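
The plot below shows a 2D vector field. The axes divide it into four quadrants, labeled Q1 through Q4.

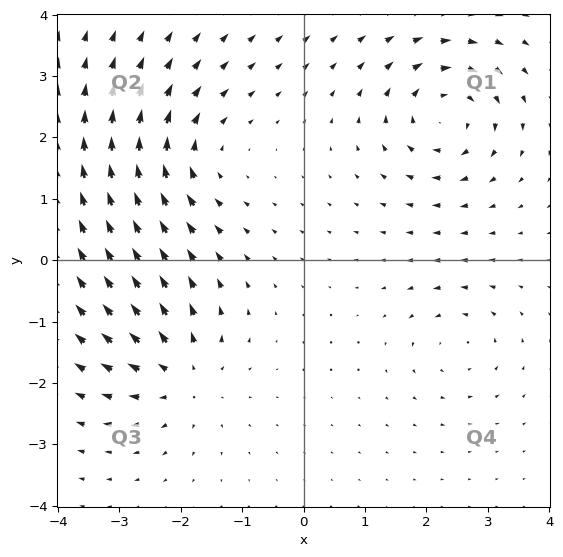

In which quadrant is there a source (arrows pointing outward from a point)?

The source sits at approximately (-2.0, -1.9), which lies in quadrant Q3. The divergence there is about +5, positive as expected for a source.

Q3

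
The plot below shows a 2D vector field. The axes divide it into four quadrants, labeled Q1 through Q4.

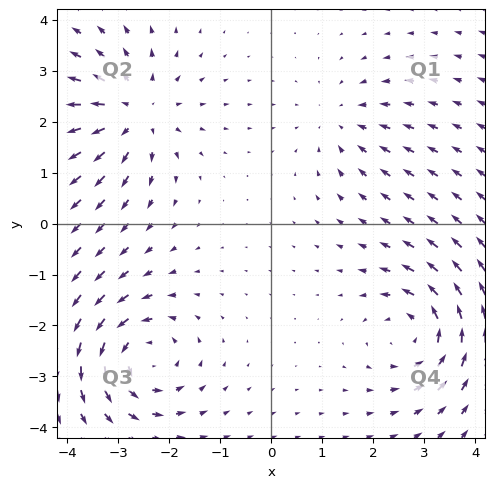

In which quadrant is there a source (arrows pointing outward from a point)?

Q2

The source sits at approximately (-2.7, 2.2), which lies in quadrant Q2. The divergence there is about +4, positive as expected for a source.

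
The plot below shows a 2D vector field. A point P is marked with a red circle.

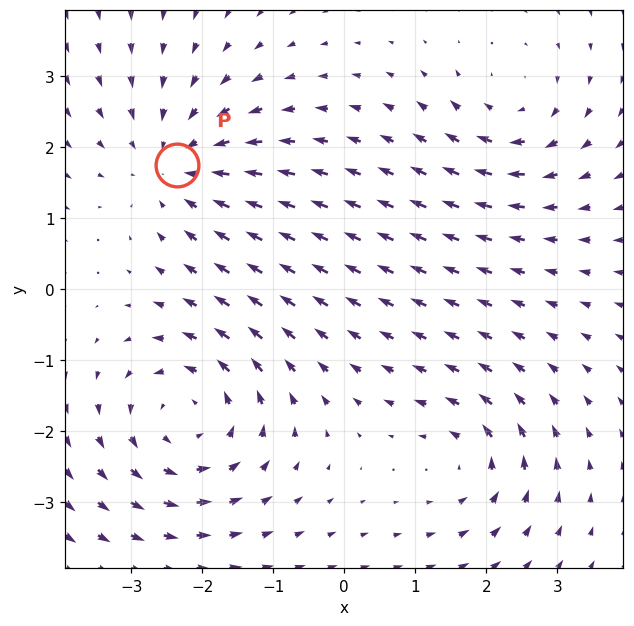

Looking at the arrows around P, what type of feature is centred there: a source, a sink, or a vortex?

sink

At P (-2.4, 1.8) the arrows converge inward. Divergence about -4, curl ≈0 — negative divergence with near-zero curl is a sink.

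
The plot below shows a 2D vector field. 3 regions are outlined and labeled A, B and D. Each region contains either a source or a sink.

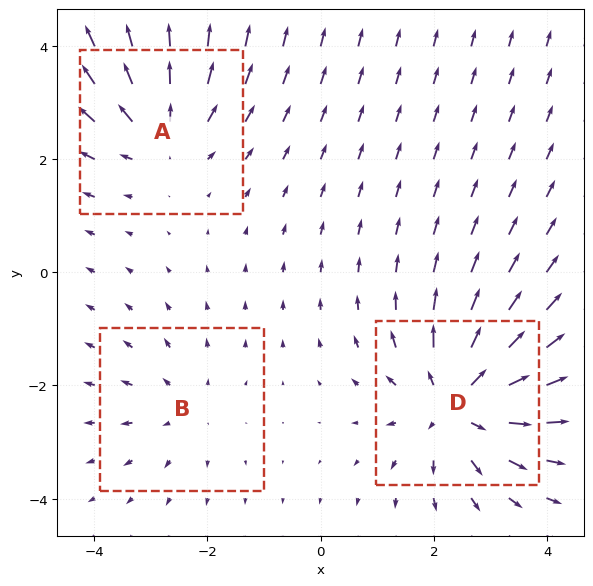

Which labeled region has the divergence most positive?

Divergence at each region's feature centre — A: about +3, B: about +2, D: about +5. Region D is most positive.

D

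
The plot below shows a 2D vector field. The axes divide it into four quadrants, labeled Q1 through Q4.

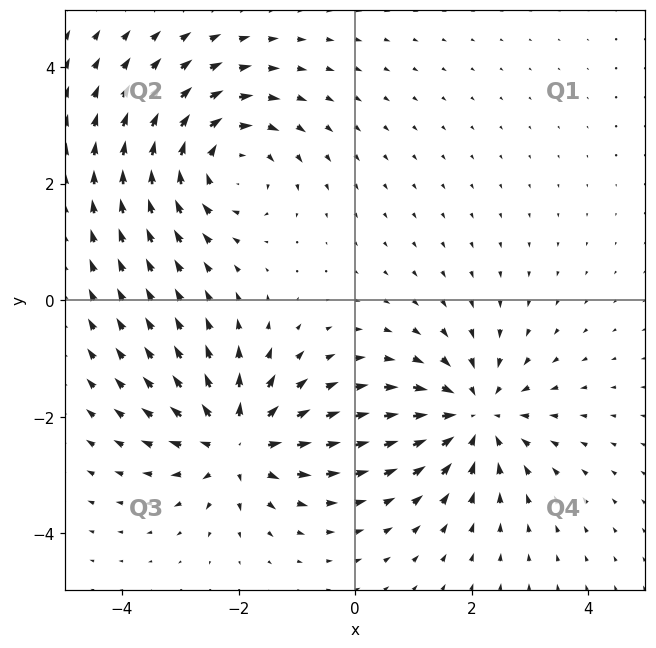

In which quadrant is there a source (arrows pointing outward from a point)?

Q3

The source sits at approximately (-2.0, -2.5), which lies in quadrant Q3. The divergence there is about +6, positive as expected for a source.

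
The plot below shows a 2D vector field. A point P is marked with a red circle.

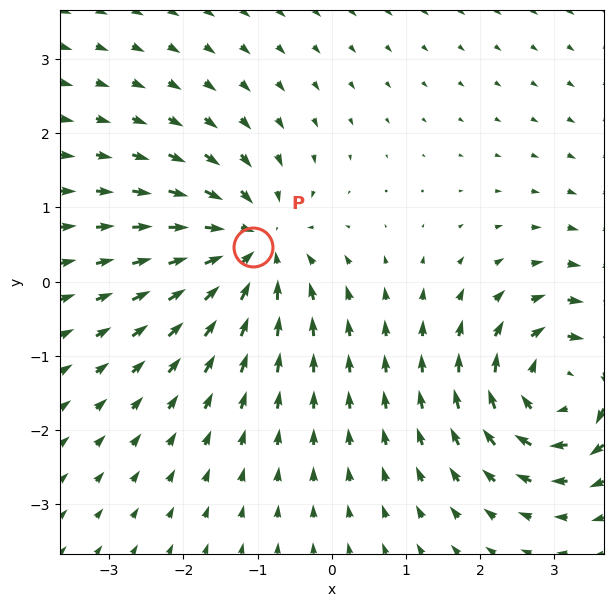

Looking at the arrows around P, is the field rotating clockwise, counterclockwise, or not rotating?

Near P at (-1.1, 0.5) the arrows show no circulation. The curl there is ≈0.

not rotating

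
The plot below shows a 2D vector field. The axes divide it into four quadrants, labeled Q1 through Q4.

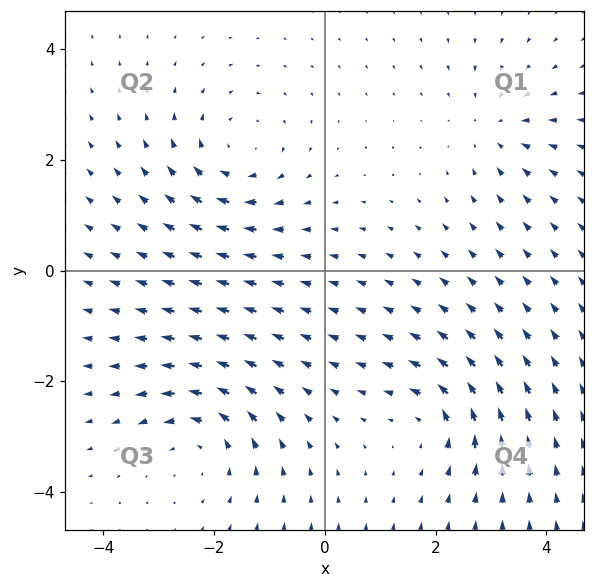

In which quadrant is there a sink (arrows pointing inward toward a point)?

Q1

The sink sits at approximately (3.1, 2.6), which lies in quadrant Q1. The divergence there is about -3, negative as expected for a sink.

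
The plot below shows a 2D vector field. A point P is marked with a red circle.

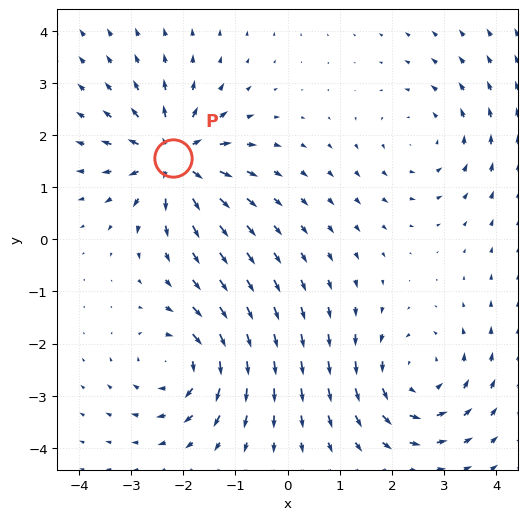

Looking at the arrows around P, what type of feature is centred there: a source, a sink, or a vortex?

source

At P (-2.2, 1.6) the arrows spread outward. Divergence about +5, curl ≈0 — positive divergence with near-zero curl is a source.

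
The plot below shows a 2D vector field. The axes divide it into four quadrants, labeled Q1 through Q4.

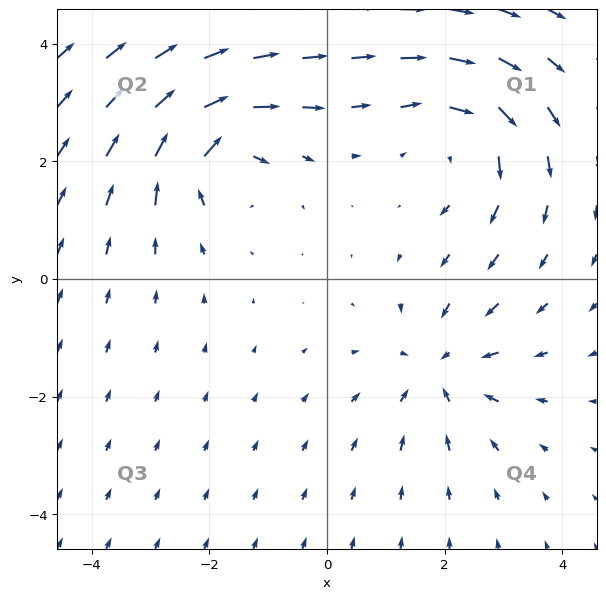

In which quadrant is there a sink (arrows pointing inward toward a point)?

Q4

The sink sits at approximately (1.9, -1.5), which lies in quadrant Q4. The divergence there is about -4, negative as expected for a sink.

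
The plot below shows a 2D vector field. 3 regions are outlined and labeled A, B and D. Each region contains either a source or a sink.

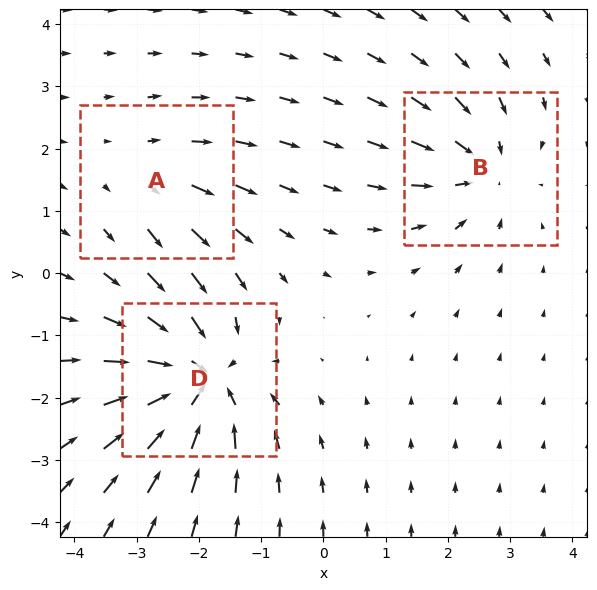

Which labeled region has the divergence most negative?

Divergence at each region's feature centre — A: about +2, B: about -4, D: about -6. Region D is most negative.

D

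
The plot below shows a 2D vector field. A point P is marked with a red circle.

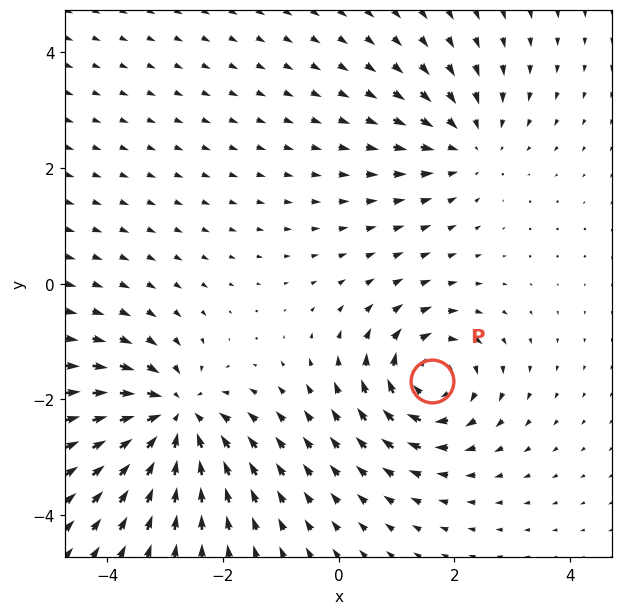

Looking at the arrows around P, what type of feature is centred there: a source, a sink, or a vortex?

At P (1.6, -1.7) the arrows circulate clockwise. Divergence ≈0, curl about -5 — near-zero divergence with nonzero curl is a vortex.

vortex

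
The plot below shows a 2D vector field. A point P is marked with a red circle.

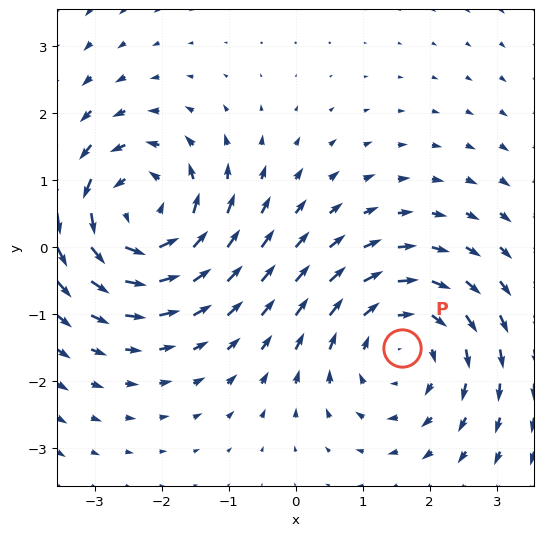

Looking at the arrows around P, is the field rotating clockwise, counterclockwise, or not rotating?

Near P at (1.6, -1.5) the arrows circulate clockwise. The curl (z-component) there is about -4; negative curl means clockwise rotation.

clockwise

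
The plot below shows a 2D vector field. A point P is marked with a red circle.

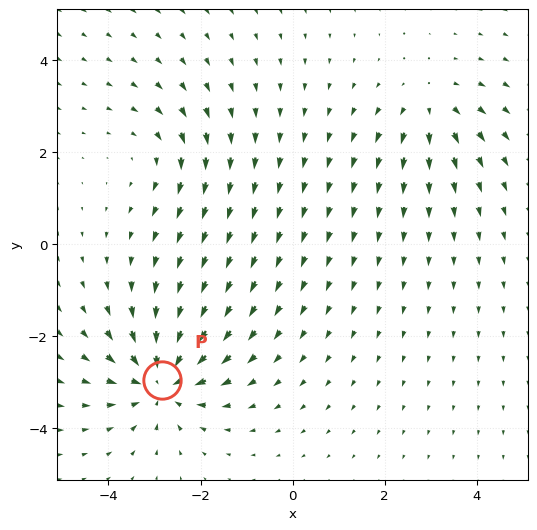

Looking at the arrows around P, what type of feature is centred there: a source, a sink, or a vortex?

At P (-2.8, -3.0) the arrows converge inward. Divergence about -5, curl ≈0 — negative divergence with near-zero curl is a sink.

sink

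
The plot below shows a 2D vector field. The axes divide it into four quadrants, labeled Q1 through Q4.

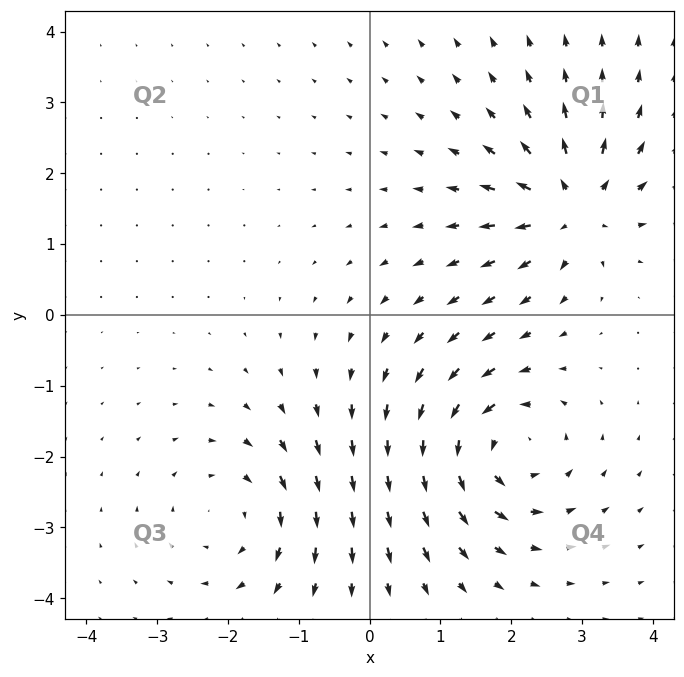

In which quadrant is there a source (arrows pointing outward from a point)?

Q1

The source sits at approximately (2.9, 1.5), which lies in quadrant Q1. The divergence there is about +6, positive as expected for a source.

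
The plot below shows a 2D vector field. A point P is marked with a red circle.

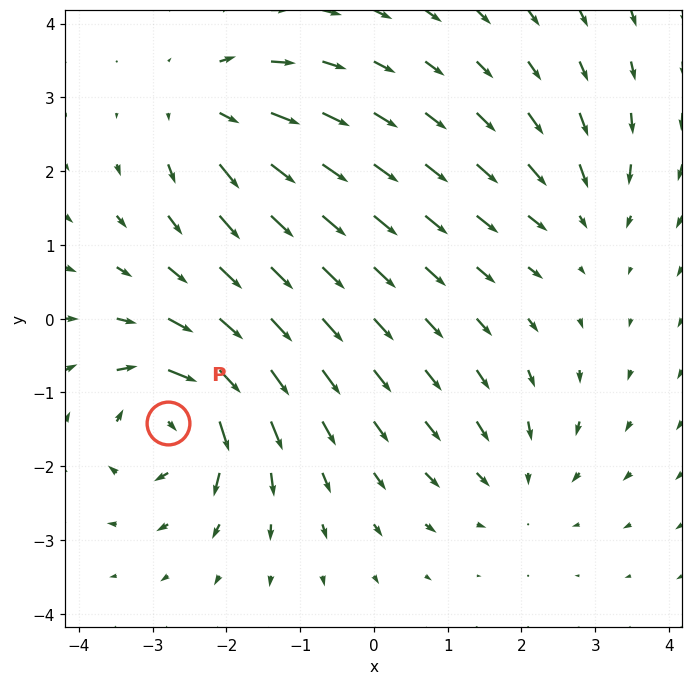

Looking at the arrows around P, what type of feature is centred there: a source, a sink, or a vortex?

At P (-2.8, -1.4) the arrows circulate clockwise. Divergence ≈0, curl about -6 — near-zero divergence with nonzero curl is a vortex.

vortex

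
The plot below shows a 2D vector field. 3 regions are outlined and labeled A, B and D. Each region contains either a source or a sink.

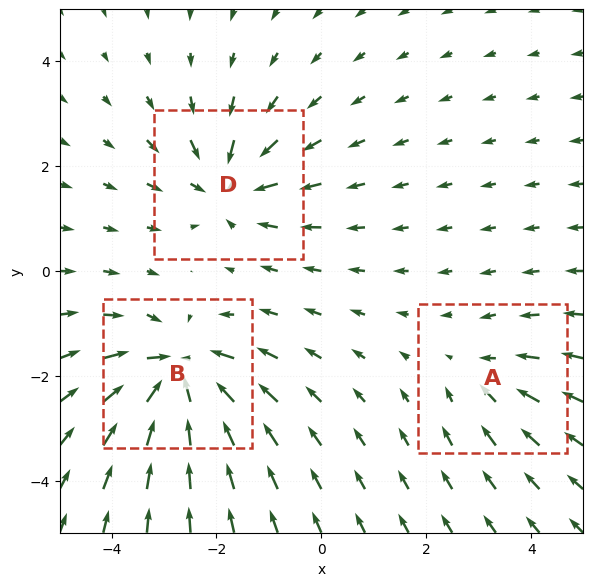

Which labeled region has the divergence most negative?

Divergence at each region's feature centre — A: about -2, B: about -5, D: about -4. Region B is most negative.

B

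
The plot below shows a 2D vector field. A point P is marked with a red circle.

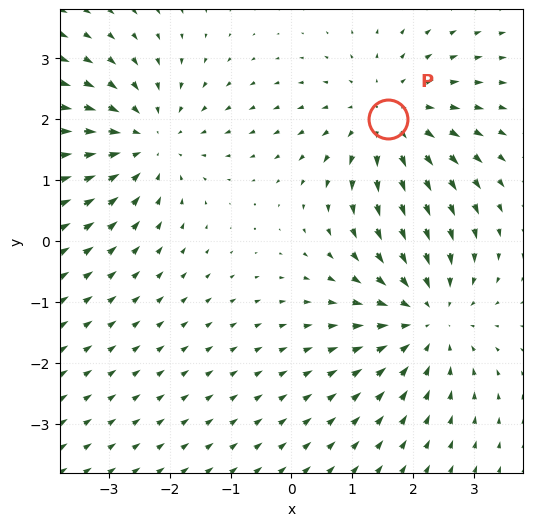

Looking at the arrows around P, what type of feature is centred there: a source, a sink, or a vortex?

At P (1.6, 2.0) the arrows spread outward. Divergence about +3, curl ≈0 — positive divergence with near-zero curl is a source.

source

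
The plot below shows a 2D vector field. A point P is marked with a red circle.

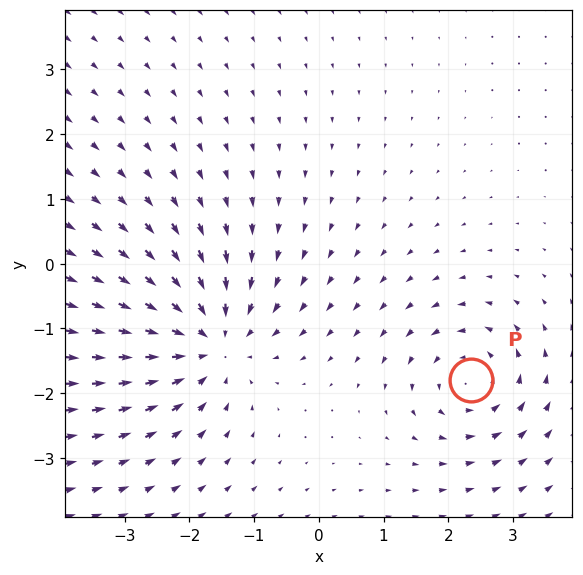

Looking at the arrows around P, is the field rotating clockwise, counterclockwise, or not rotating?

Near P at (2.4, -1.8) the arrows circulate counterclockwise. The curl (z-component) there is about +4; positive curl means counterclockwise rotation.

counterclockwise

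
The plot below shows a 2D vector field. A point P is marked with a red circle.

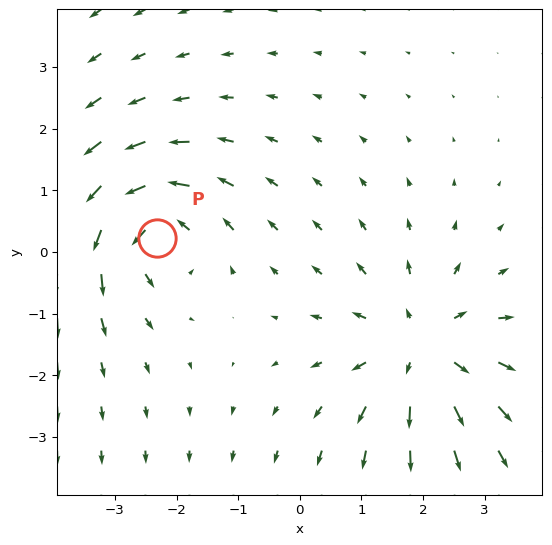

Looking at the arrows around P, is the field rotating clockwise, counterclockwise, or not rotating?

Near P at (-2.3, 0.2) the arrows circulate counterclockwise. The curl (z-component) there is about +5; positive curl means counterclockwise rotation.

counterclockwise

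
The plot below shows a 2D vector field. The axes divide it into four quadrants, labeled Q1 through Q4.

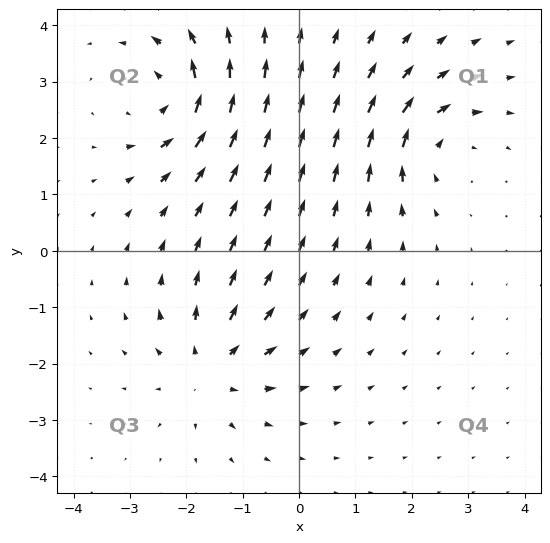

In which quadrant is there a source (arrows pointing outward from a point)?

Q3

The source sits at approximately (-1.6, -2.1), which lies in quadrant Q3. The divergence there is about +4, positive as expected for a source.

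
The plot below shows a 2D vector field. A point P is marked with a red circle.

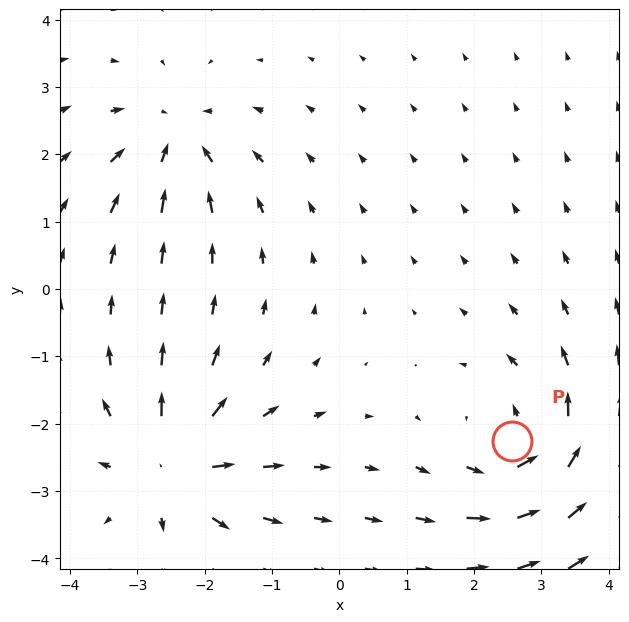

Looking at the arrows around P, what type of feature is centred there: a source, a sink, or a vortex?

At P (2.6, -2.3) the arrows circulate counterclockwise. Divergence ≈0, curl about +4 — near-zero divergence with nonzero curl is a vortex.

vortex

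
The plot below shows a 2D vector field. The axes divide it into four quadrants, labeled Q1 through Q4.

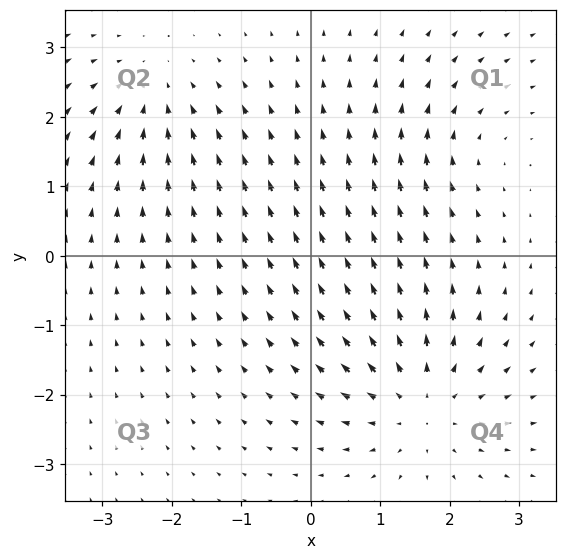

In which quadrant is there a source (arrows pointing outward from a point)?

The source sits at approximately (1.6, -2.1), which lies in quadrant Q4. The divergence there is about +4, positive as expected for a source.

Q4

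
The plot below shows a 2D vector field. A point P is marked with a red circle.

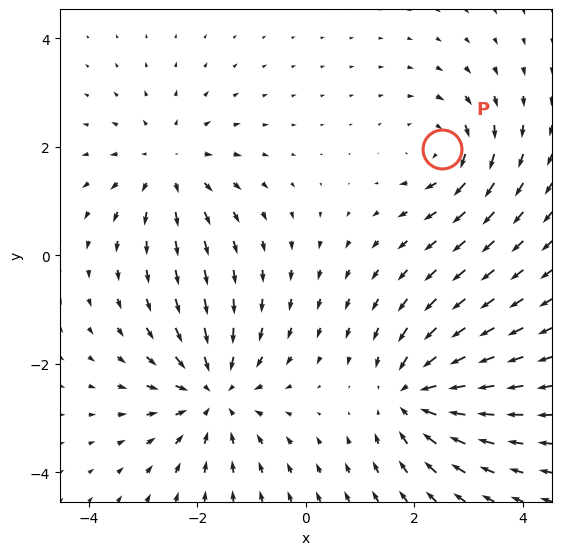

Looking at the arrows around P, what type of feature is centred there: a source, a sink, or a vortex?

At P (2.5, 2.0) the arrows circulate clockwise. Divergence ≈0, curl about -4 — near-zero divergence with nonzero curl is a vortex.

vortex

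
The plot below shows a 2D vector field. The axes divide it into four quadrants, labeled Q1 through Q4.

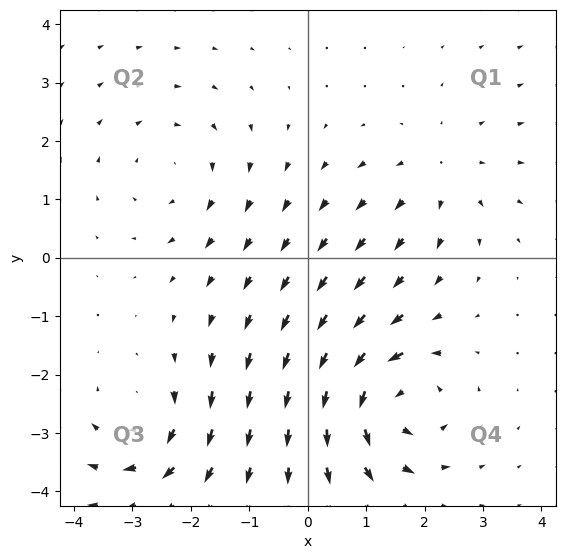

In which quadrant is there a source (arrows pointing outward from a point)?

The source sits at approximately (2.3, 1.5), which lies in quadrant Q1. The divergence there is about +3, positive as expected for a source.

Q1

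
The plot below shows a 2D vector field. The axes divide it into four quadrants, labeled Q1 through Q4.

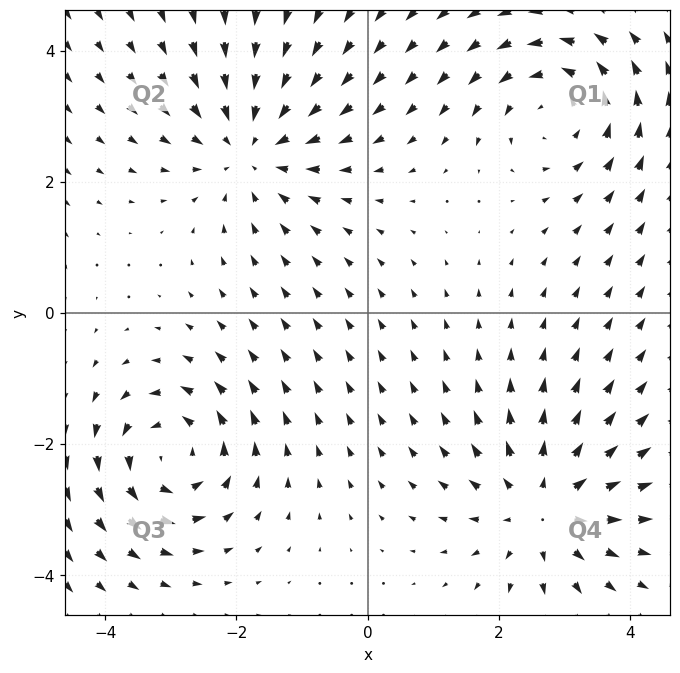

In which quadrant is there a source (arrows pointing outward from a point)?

Q4

The source sits at approximately (2.7, -3.0), which lies in quadrant Q4. The divergence there is about +4, positive as expected for a source.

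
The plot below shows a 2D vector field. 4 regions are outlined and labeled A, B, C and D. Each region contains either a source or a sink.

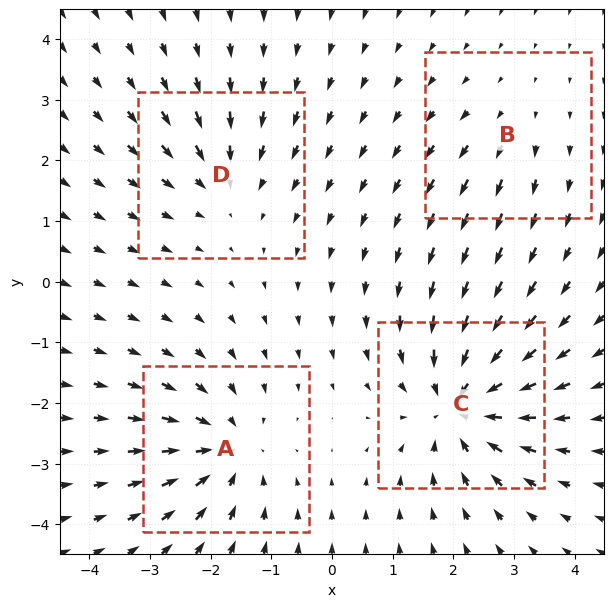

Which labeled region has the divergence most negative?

Divergence at each region's feature centre — A: about -5, B: about +2, C: about -7, D: about -3. Region C is most negative.

C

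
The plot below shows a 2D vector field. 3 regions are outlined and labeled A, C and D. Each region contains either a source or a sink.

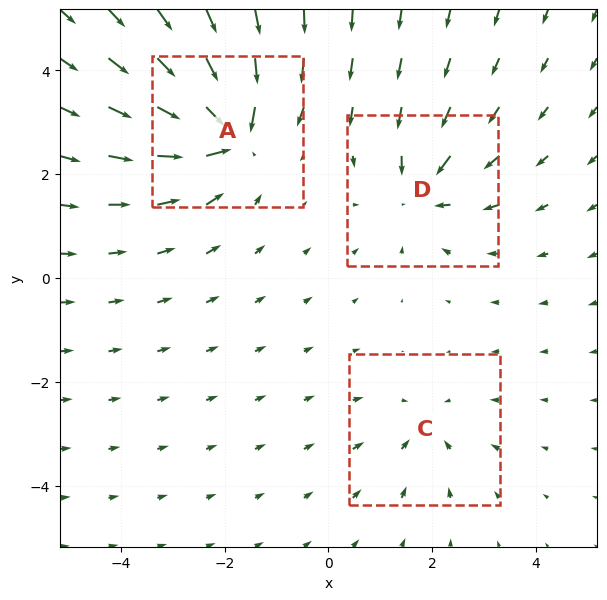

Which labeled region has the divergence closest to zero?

Divergence at each region's feature centre — A: about -5, C: about -2, D: about -3. Region C is closest to zero.

C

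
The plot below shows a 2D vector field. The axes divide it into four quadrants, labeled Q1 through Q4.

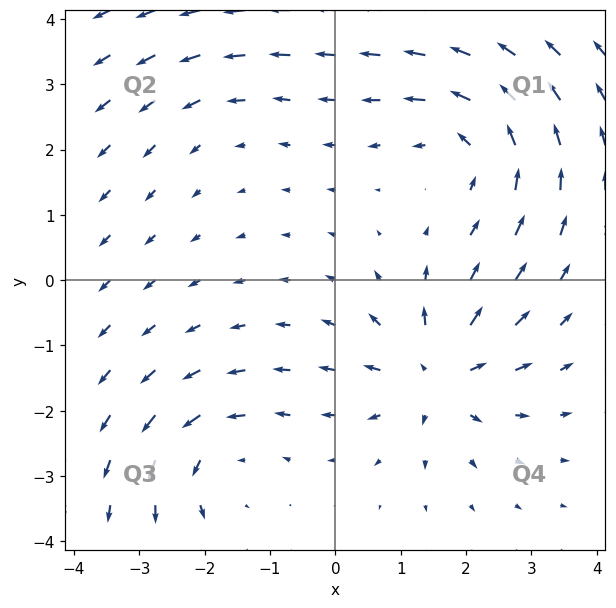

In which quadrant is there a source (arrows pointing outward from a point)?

Q4

The source sits at approximately (1.5, -1.5), which lies in quadrant Q4. The divergence there is about +6, positive as expected for a source.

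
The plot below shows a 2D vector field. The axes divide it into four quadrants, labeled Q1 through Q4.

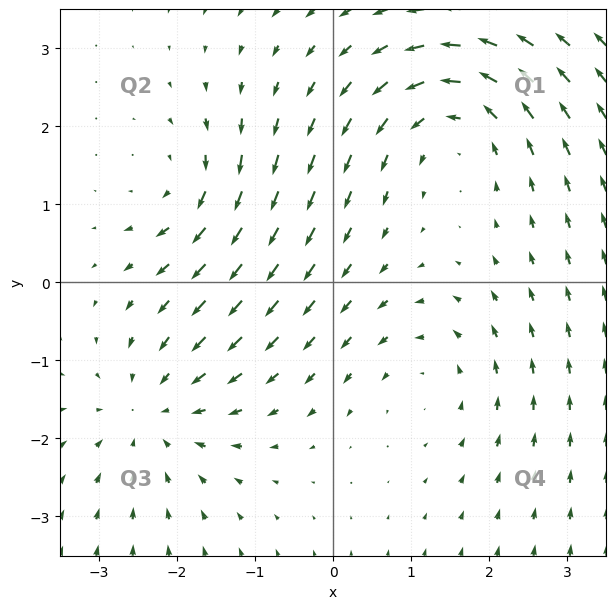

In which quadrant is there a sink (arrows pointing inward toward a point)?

Q3

The sink sits at approximately (-2.3, -1.7), which lies in quadrant Q3. The divergence there is about -4, negative as expected for a sink.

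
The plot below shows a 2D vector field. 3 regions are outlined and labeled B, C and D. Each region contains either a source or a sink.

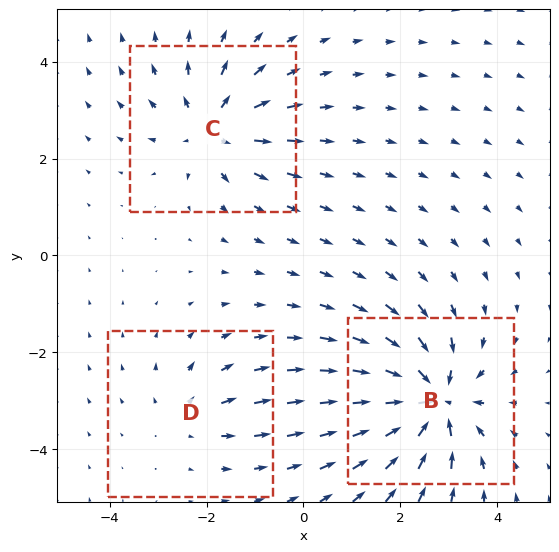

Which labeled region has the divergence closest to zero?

Divergence at each region's feature centre — B: about -6, C: about +4, D: about +2. Region D is closest to zero.

D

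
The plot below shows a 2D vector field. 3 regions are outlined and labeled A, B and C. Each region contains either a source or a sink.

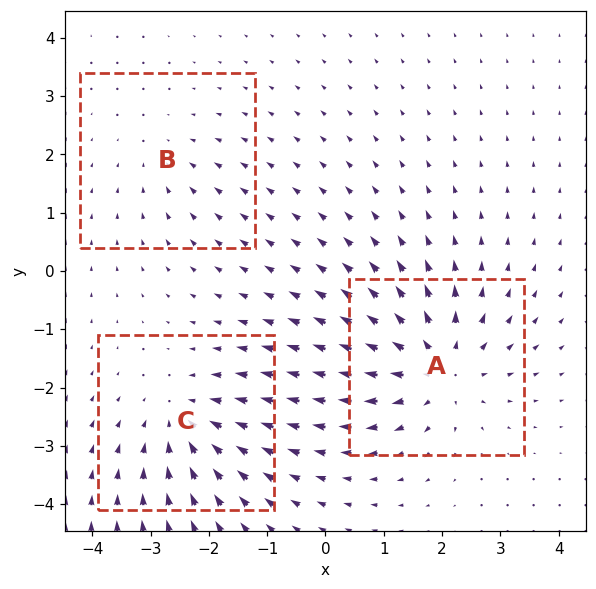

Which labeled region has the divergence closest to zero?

Divergence at each region's feature centre — A: about +5, B: about -2, C: about -3. Region B is closest to zero.

B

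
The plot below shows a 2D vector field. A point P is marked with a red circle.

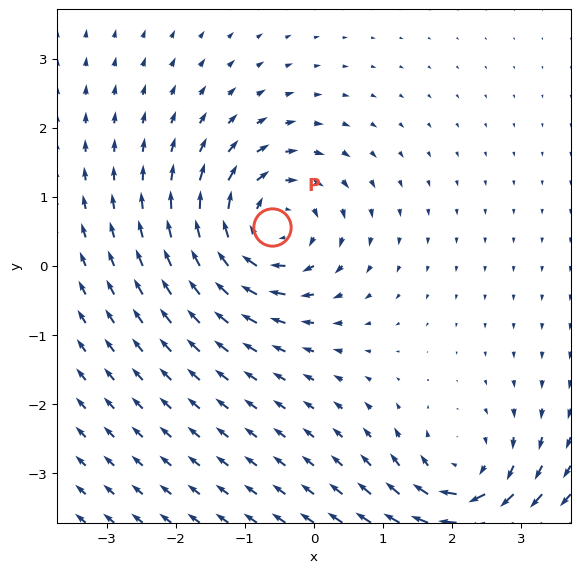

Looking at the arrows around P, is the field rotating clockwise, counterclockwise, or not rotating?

clockwise

Near P at (-0.6, 0.6) the arrows circulate clockwise. The curl (z-component) there is about -4; negative curl means clockwise rotation.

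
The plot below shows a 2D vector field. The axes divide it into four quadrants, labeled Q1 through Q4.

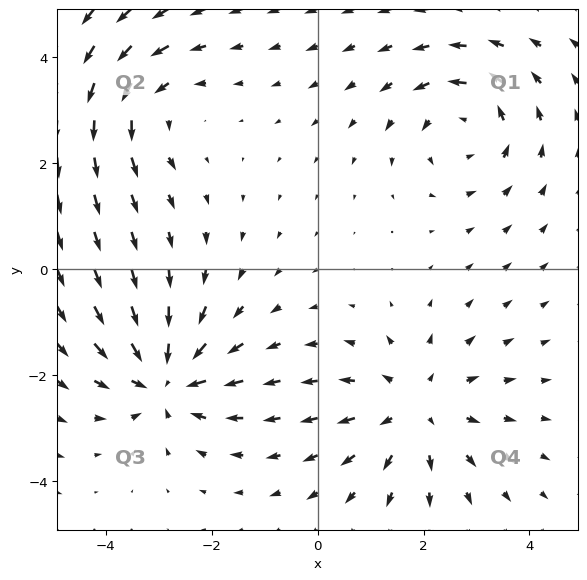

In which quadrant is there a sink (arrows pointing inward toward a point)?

The sink sits at approximately (-2.9, -2.1), which lies in quadrant Q3. The divergence there is about -6, negative as expected for a sink.

Q3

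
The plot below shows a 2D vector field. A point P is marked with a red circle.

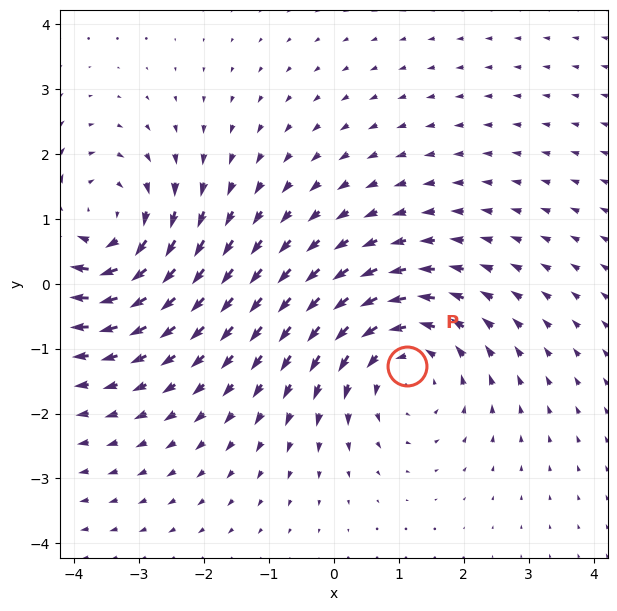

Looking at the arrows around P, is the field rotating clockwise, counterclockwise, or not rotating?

Near P at (1.1, -1.3) the arrows circulate counterclockwise. The curl (z-component) there is about +4; positive curl means counterclockwise rotation.

counterclockwise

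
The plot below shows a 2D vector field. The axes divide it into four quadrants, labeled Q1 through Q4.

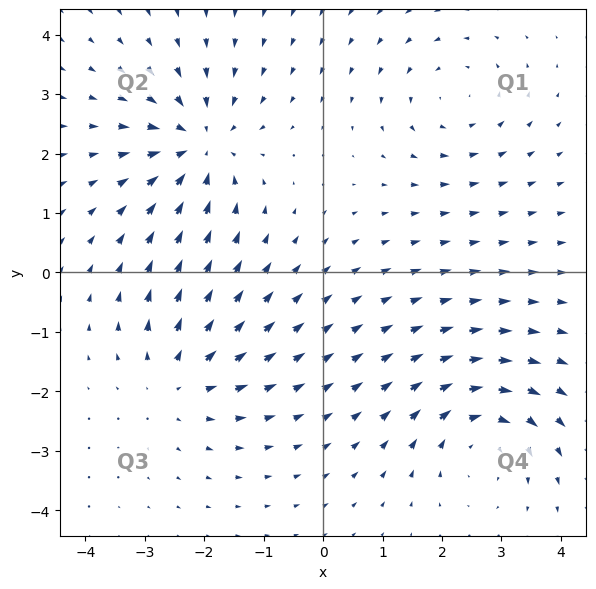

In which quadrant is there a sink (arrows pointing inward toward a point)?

Q2

The sink sits at approximately (-2.1, 2.1), which lies in quadrant Q2. The divergence there is about -5, negative as expected for a sink.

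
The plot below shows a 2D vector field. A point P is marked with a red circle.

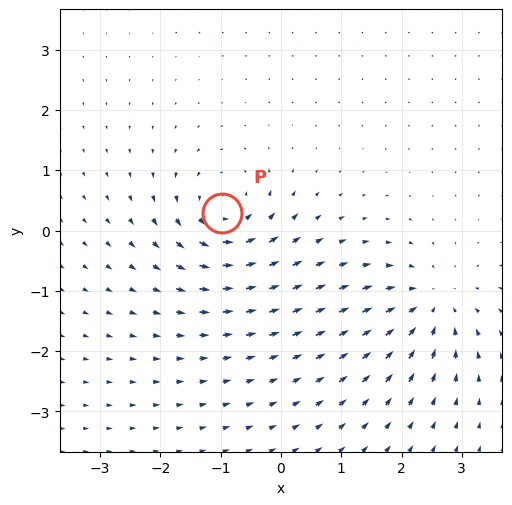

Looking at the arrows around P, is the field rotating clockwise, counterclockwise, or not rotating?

counterclockwise

Near P at (-1.0, 0.3) the arrows circulate counterclockwise. The curl (z-component) there is about +6; positive curl means counterclockwise rotation.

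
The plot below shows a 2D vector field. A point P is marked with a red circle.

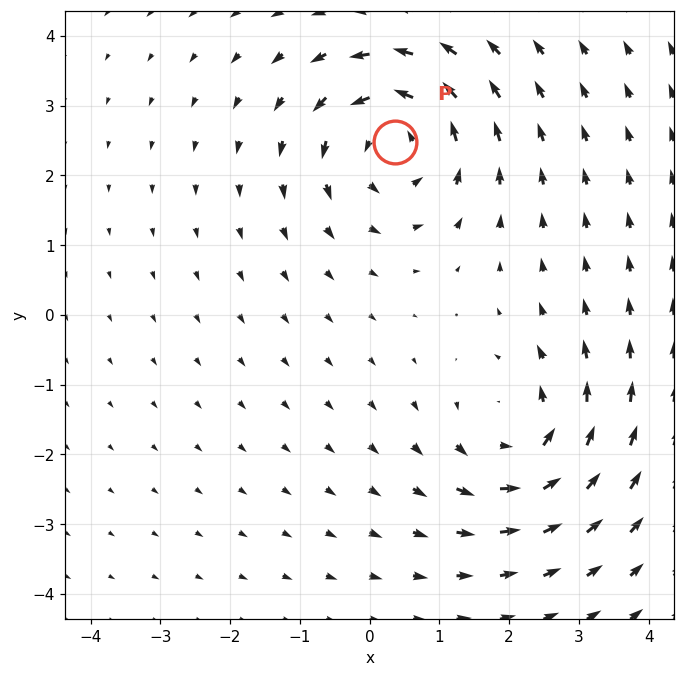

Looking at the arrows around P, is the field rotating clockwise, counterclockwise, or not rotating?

Near P at (0.4, 2.5) the arrows circulate counterclockwise. The curl (z-component) there is about +4; positive curl means counterclockwise rotation.

counterclockwise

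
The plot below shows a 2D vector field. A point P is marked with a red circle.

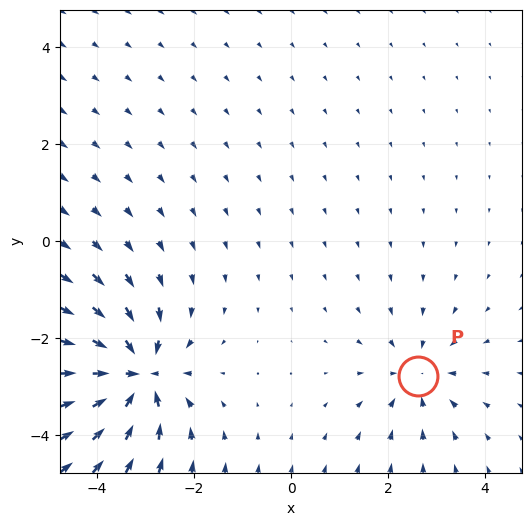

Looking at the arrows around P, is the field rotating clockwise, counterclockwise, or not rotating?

not rotating

Near P at (2.6, -2.8) the arrows show no circulation. The curl there is ≈0.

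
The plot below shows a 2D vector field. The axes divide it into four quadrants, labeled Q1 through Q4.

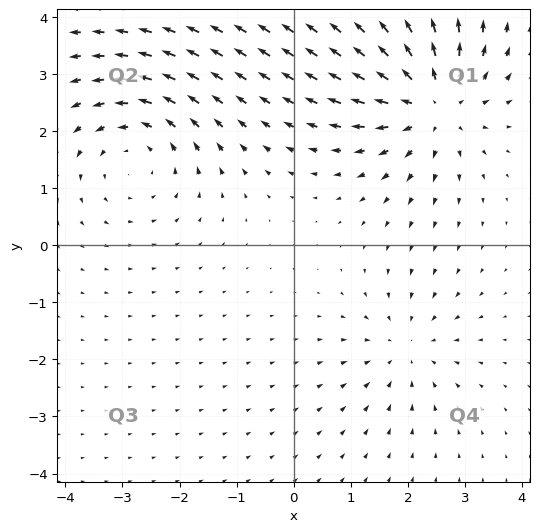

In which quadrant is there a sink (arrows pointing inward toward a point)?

Q4

The sink sits at approximately (2.0, -1.8), which lies in quadrant Q4. The divergence there is about -3, negative as expected for a sink.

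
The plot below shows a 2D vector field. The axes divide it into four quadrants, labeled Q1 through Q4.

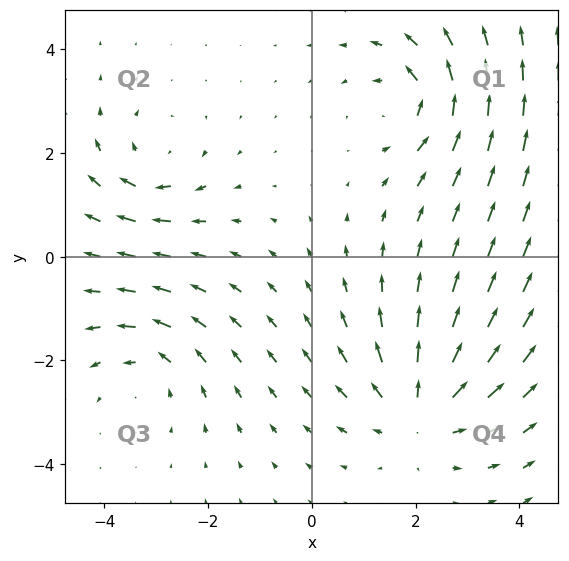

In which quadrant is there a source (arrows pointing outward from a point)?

The source sits at approximately (2.1, -3.0), which lies in quadrant Q4. The divergence there is about +3, positive as expected for a source.

Q4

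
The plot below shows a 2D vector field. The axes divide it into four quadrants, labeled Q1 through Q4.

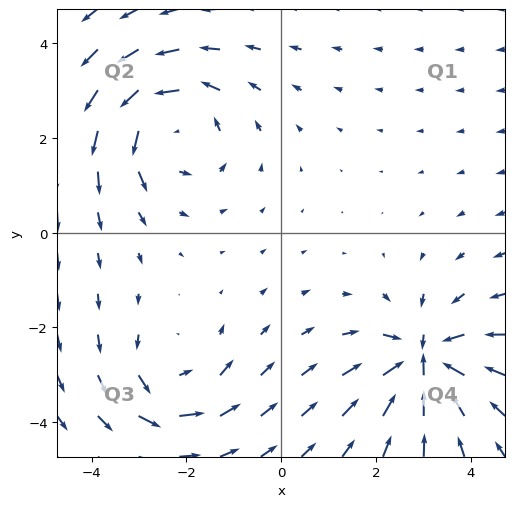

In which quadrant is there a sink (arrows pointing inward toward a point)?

The sink sits at approximately (3.0, -2.7), which lies in quadrant Q4. The divergence there is about -6, negative as expected for a sink.

Q4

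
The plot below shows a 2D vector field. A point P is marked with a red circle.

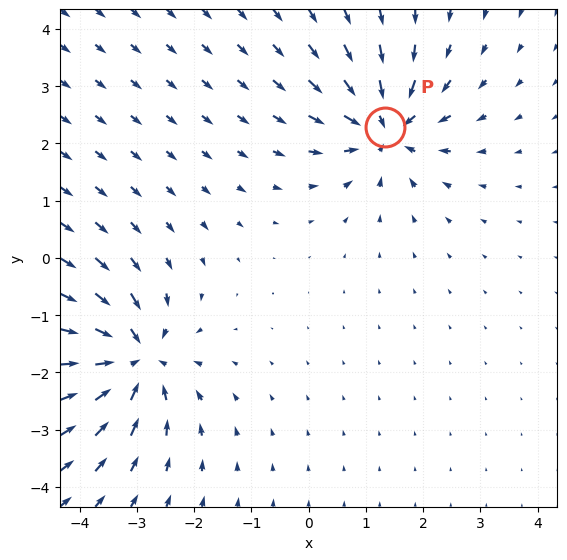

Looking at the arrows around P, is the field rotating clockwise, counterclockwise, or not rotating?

Near P at (1.3, 2.3) the arrows show no circulation. The curl there is ≈0.

not rotating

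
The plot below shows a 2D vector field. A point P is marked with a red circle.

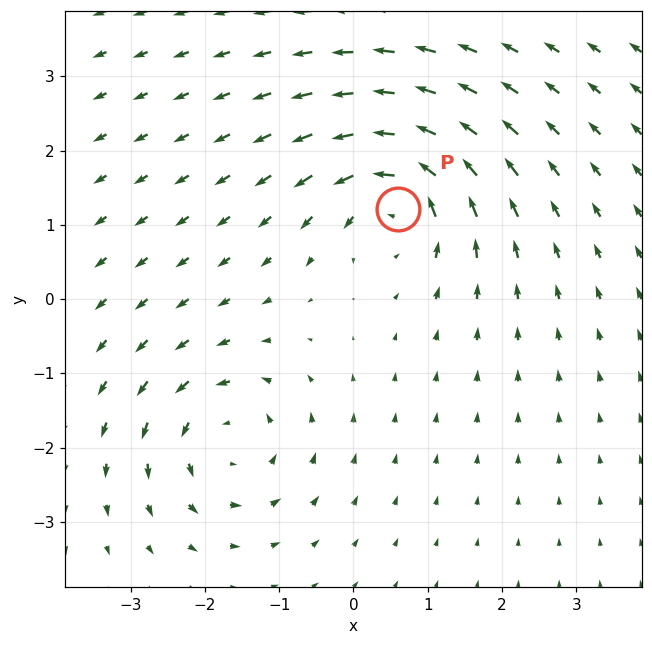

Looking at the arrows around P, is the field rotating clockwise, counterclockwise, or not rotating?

Near P at (0.6, 1.2) the arrows circulate counterclockwise. The curl (z-component) there is about +6; positive curl means counterclockwise rotation.

counterclockwise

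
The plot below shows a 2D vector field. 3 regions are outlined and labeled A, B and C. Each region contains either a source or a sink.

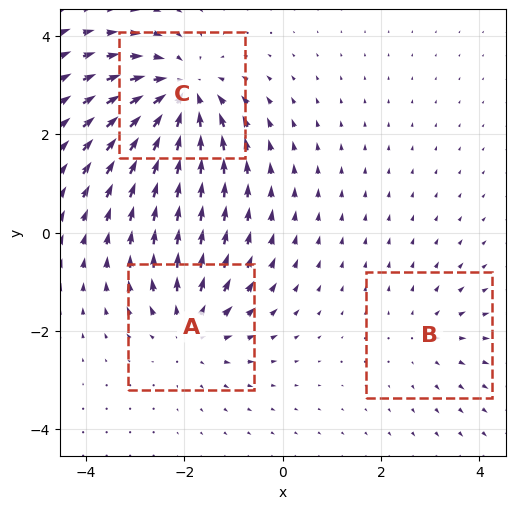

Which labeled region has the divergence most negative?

Divergence at each region's feature centre — A: about +3, B: about +2, C: about -5. Region C is most negative.

C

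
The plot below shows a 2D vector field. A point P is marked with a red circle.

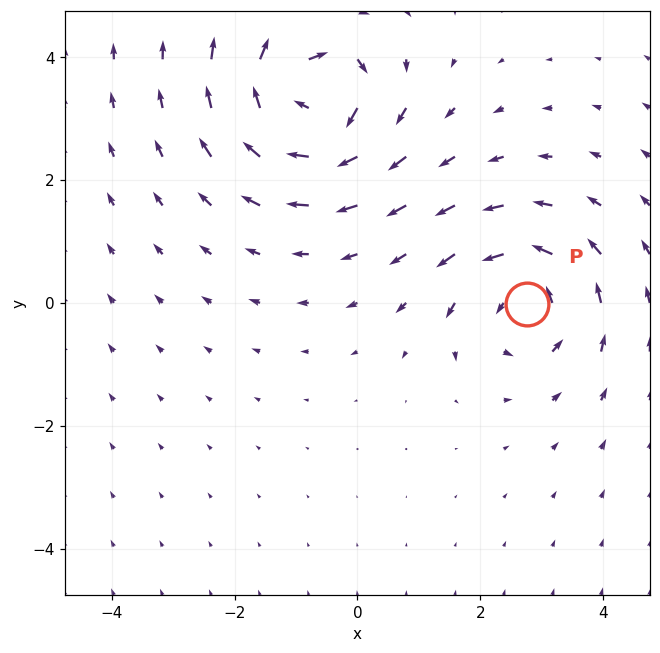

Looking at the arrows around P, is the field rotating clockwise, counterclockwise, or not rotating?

Near P at (2.8, -0.0) the arrows circulate counterclockwise. The curl (z-component) there is about +4; positive curl means counterclockwise rotation.

counterclockwise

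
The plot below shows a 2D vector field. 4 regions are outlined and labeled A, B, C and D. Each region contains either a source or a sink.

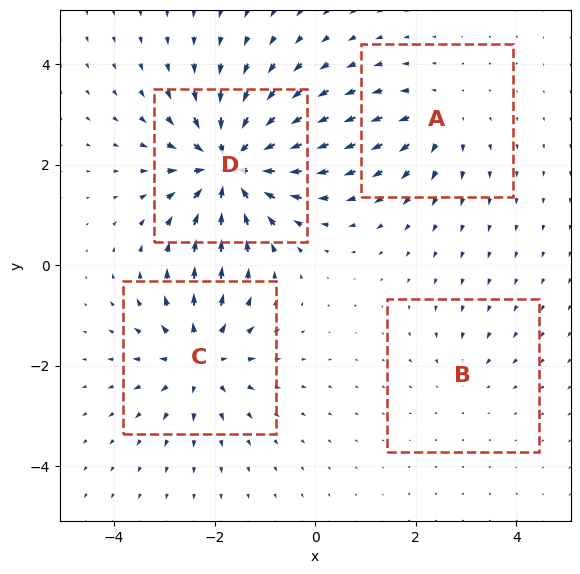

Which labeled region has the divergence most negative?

D

Divergence at each region's feature centre — A: about +3, B: about -2, C: about +5, D: about -8. Region D is most negative.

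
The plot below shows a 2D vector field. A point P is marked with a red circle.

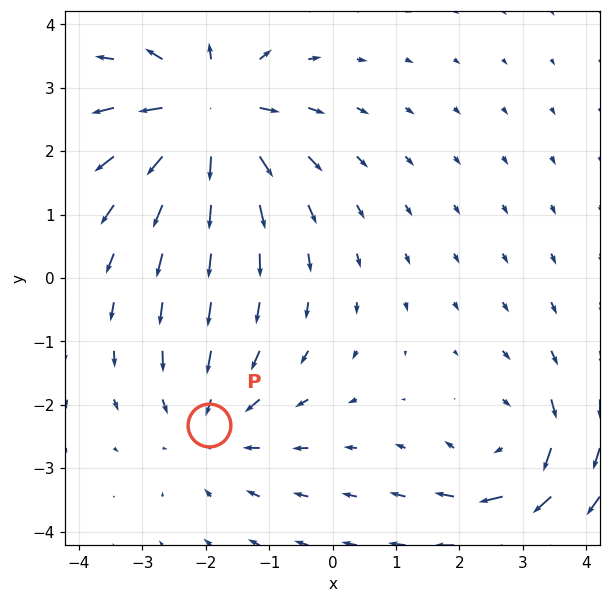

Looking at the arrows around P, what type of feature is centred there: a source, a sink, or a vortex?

At P (-2.0, -2.3) the arrows converge inward. Divergence about -3, curl ≈0 — negative divergence with near-zero curl is a sink.

sink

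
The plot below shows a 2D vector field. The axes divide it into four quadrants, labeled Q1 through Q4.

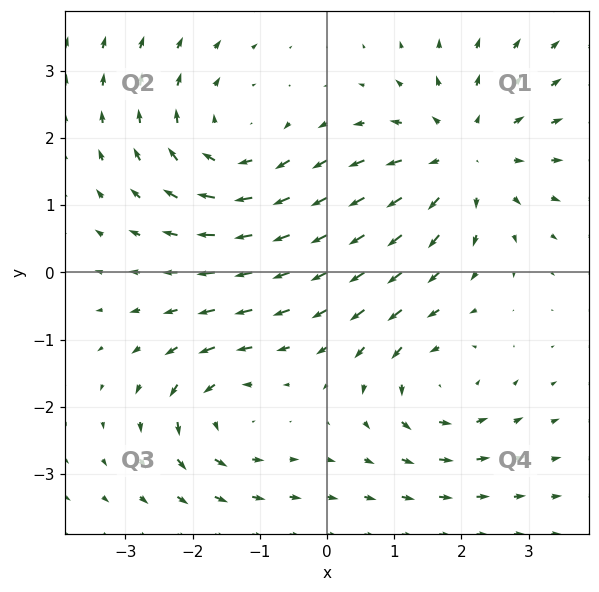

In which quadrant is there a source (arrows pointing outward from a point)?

Q1

The source sits at approximately (2.0, 1.7), which lies in quadrant Q1. The divergence there is about +4, positive as expected for a source.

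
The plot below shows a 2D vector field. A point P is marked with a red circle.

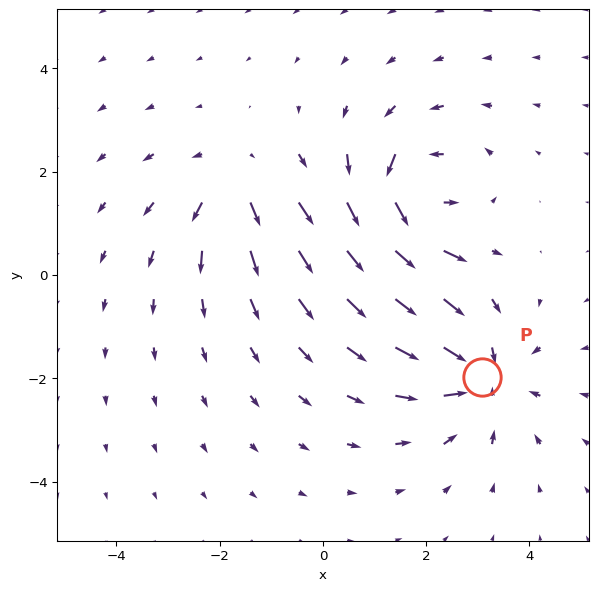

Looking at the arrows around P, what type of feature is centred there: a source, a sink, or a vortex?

sink

At P (3.1, -2.0) the arrows converge inward. Divergence about -5, curl ≈0 — negative divergence with near-zero curl is a sink.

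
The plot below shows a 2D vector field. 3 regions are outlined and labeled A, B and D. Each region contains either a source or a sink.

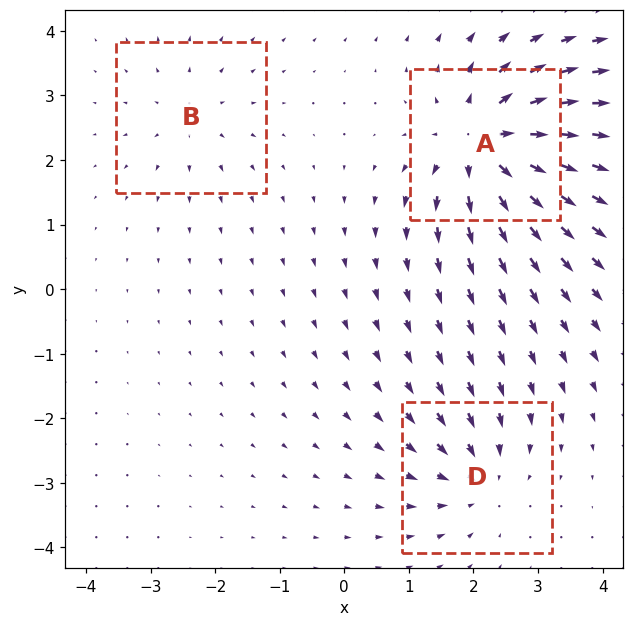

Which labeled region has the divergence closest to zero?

Divergence at each region's feature centre — A: about +7, B: about +3, D: about -4. Region B is closest to zero.

B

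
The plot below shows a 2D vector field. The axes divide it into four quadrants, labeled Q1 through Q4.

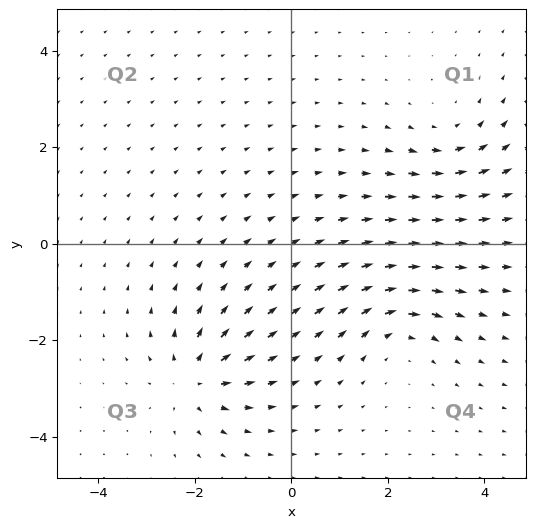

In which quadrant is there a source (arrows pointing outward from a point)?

Q3

The source sits at approximately (-2.0, -2.8), which lies in quadrant Q3. The divergence there is about +6, positive as expected for a source.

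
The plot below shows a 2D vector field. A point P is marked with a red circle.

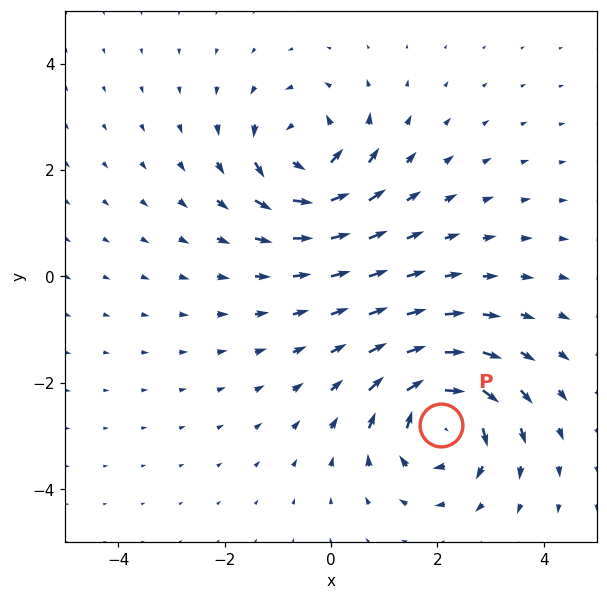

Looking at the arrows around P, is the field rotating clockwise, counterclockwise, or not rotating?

Near P at (2.1, -2.8) the arrows circulate clockwise. The curl (z-component) there is about -6; negative curl means clockwise rotation.

clockwise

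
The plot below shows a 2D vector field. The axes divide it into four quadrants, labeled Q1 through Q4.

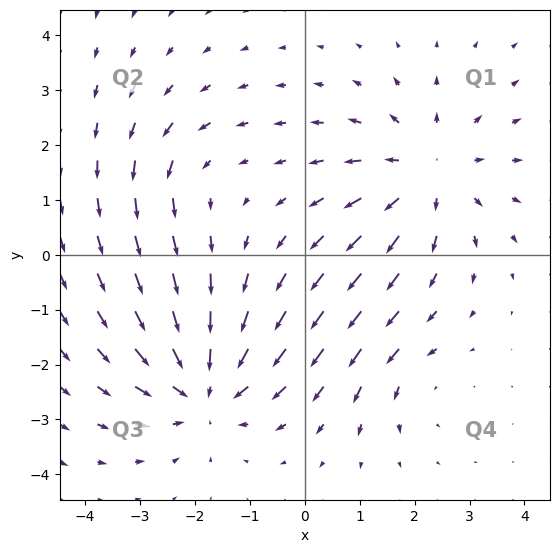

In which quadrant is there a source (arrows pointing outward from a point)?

Q1

The source sits at approximately (2.2, 1.5), which lies in quadrant Q1. The divergence there is about +4, positive as expected for a source.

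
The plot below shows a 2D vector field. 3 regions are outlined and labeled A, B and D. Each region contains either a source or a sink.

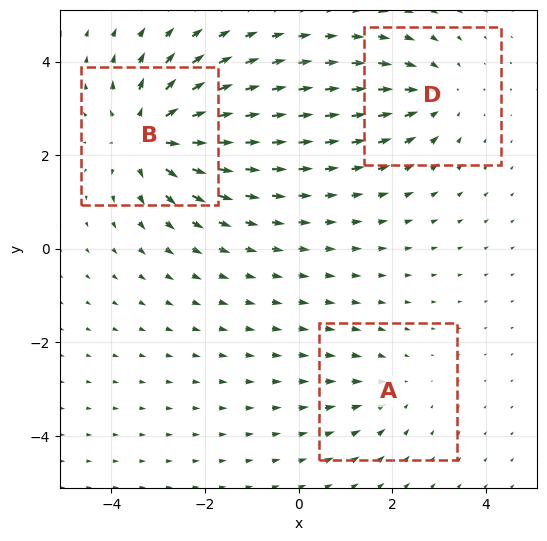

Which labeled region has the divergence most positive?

Divergence at each region's feature centre — A: about -2, B: about +5, D: about -3. Region B is most positive.

B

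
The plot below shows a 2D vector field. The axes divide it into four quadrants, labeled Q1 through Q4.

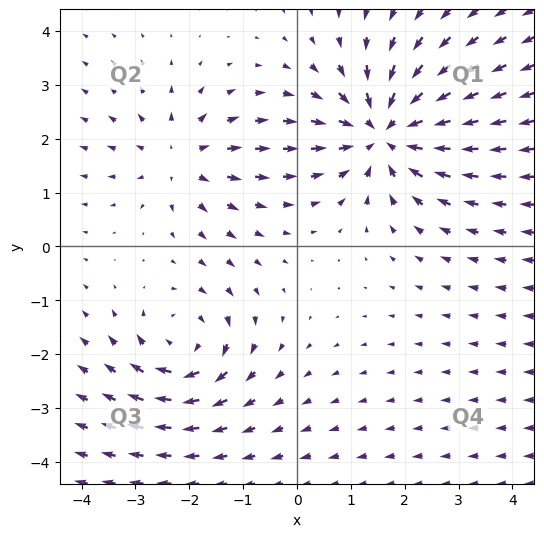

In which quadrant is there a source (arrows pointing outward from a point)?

Q2

The source sits at approximately (-2.2, 1.6), which lies in quadrant Q2. The divergence there is about +3, positive as expected for a source.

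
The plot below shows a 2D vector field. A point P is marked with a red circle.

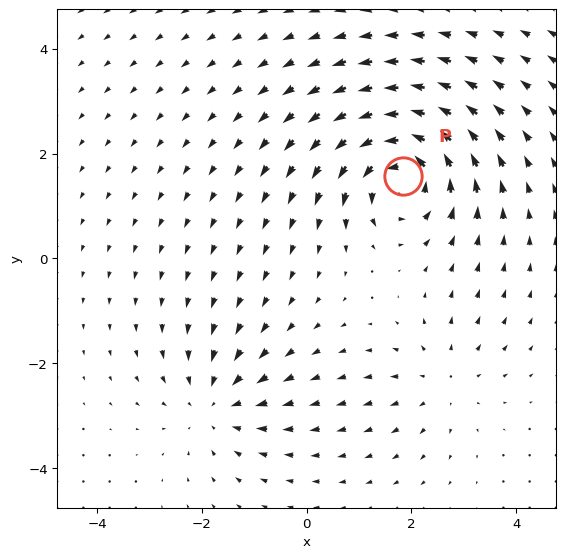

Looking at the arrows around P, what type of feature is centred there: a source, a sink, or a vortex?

vortex

At P (1.9, 1.6) the arrows circulate counterclockwise. Divergence ≈0, curl about +6 — near-zero divergence with nonzero curl is a vortex.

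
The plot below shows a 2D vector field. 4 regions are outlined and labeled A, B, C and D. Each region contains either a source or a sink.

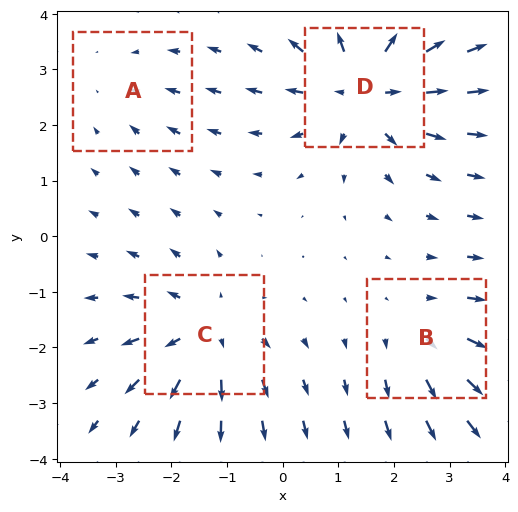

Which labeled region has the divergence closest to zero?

Divergence at each region's feature centre — A: about -2, B: about +3, C: about +5, D: about +6. Region A is closest to zero.

A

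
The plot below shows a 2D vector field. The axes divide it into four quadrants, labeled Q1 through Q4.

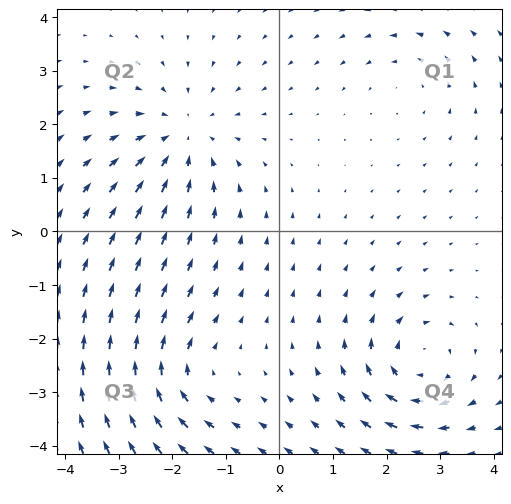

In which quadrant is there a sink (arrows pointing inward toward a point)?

Q2

The sink sits at approximately (-1.8, 1.8), which lies in quadrant Q2. The divergence there is about -4, negative as expected for a sink.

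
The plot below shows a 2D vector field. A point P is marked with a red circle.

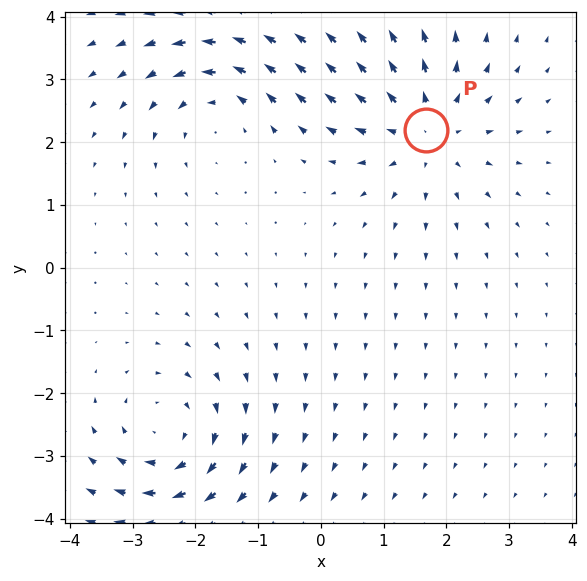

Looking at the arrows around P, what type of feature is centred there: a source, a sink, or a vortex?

source

At P (1.7, 2.2) the arrows spread outward. Divergence about +4, curl ≈0 — positive divergence with near-zero curl is a source.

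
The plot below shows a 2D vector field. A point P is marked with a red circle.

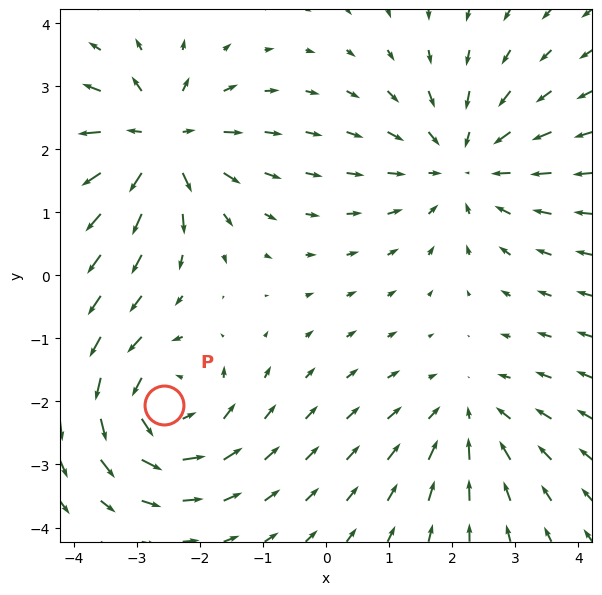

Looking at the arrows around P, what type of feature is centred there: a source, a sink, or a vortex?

vortex

At P (-2.6, -2.1) the arrows circulate counterclockwise. Divergence ≈0, curl about +5 — near-zero divergence with nonzero curl is a vortex.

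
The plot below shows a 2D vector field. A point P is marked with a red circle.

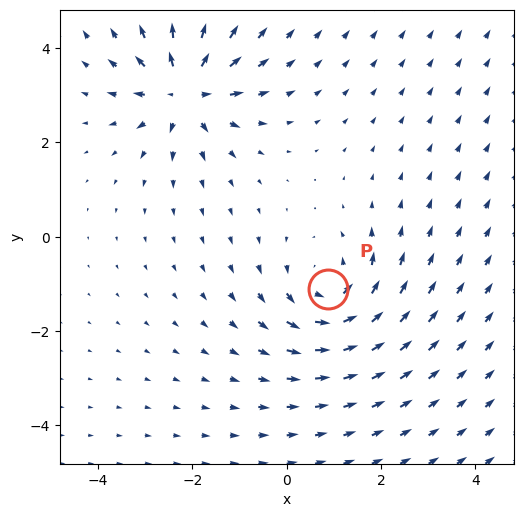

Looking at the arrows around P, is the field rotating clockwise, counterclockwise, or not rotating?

counterclockwise

Near P at (0.9, -1.1) the arrows circulate counterclockwise. The curl (z-component) there is about +4; positive curl means counterclockwise rotation.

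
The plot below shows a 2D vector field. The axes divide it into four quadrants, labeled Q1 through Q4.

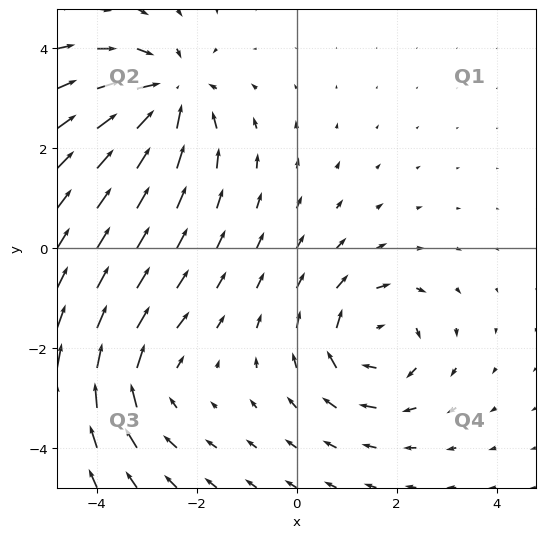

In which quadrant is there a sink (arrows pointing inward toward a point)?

Q2

The sink sits at approximately (-2.6, 3.1), which lies in quadrant Q2. The divergence there is about -5, negative as expected for a sink.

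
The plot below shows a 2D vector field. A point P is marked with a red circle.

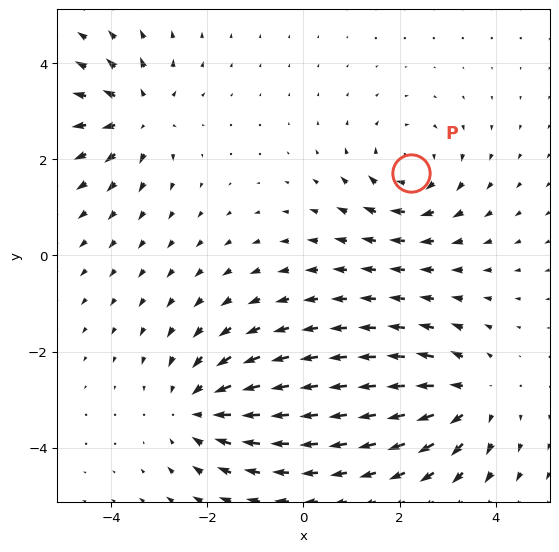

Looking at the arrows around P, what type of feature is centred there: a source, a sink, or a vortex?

vortex

At P (2.2, 1.7) the arrows circulate clockwise. Divergence ≈0, curl about -4 — near-zero divergence with nonzero curl is a vortex.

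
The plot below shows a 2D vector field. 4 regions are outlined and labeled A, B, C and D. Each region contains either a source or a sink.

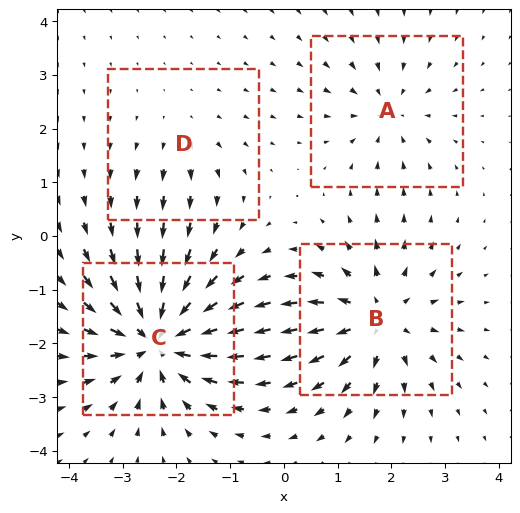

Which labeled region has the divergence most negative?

Divergence at each region's feature centre — A: about -3, B: about +5, C: about -7, D: about +2. Region C is most negative.

C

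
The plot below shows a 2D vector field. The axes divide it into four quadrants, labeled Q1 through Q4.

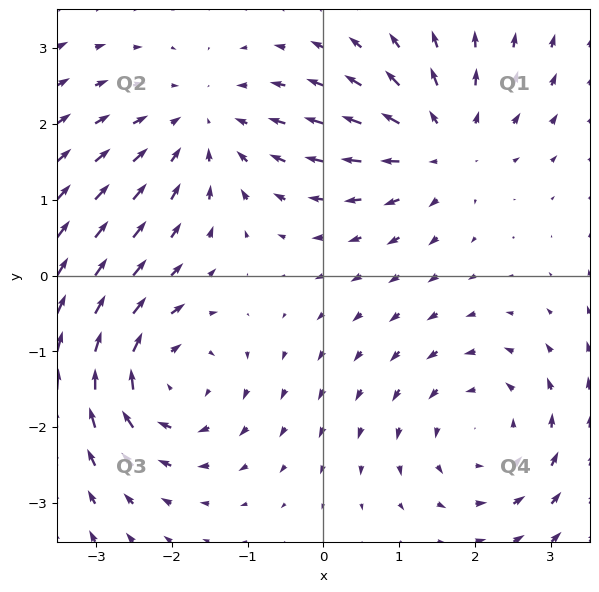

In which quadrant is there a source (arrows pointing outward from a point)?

The source sits at approximately (1.6, 1.7), which lies in quadrant Q1. The divergence there is about +4, positive as expected for a source.

Q1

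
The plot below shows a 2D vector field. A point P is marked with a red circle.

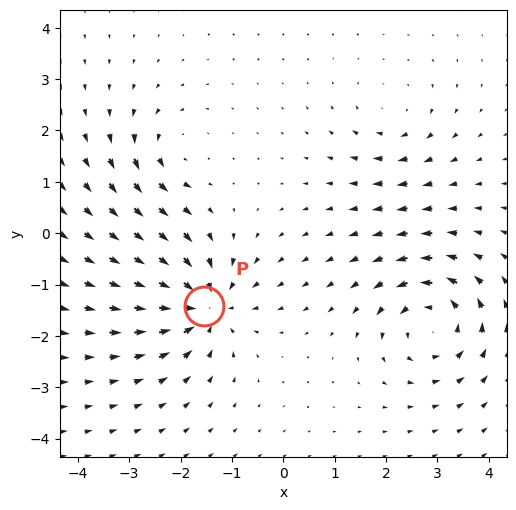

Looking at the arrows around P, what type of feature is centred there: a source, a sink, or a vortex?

sink

At P (-1.5, -1.4) the arrows converge inward. Divergence about -7, curl ≈0 — negative divergence with near-zero curl is a sink.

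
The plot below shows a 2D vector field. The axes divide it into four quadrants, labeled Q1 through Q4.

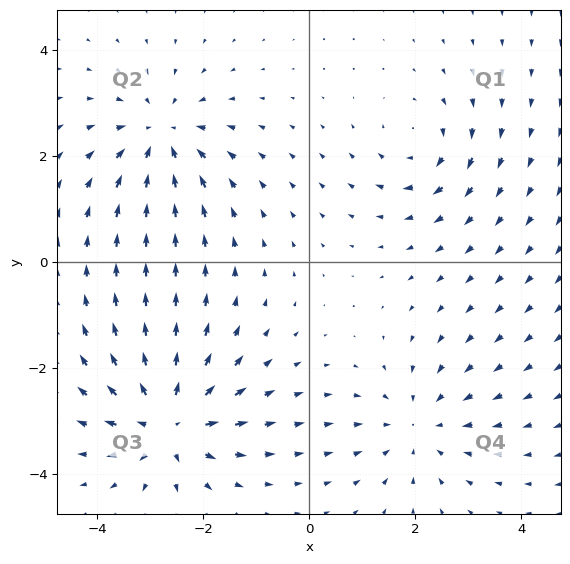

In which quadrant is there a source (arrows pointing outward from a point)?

The source sits at approximately (-2.7, -3.0), which lies in quadrant Q3. The divergence there is about +6, positive as expected for a source.

Q3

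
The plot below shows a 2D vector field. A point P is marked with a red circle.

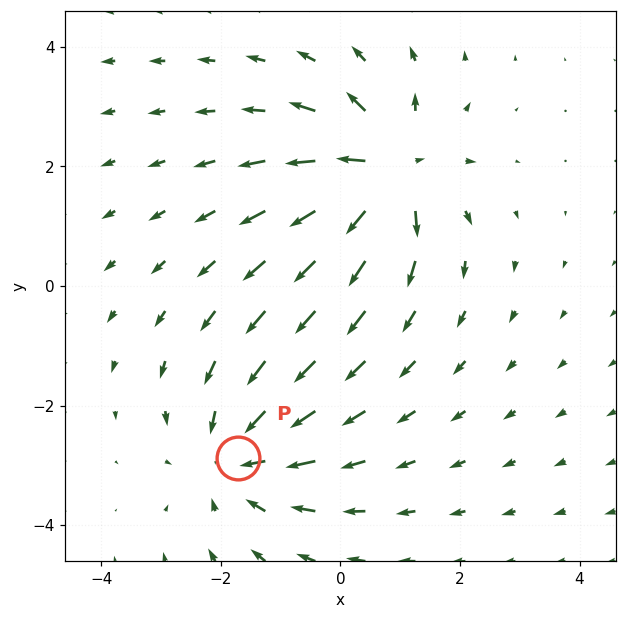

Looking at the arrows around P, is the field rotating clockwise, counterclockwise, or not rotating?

Near P at (-1.7, -2.9) the arrows show no circulation. The curl there is ≈0.

not rotating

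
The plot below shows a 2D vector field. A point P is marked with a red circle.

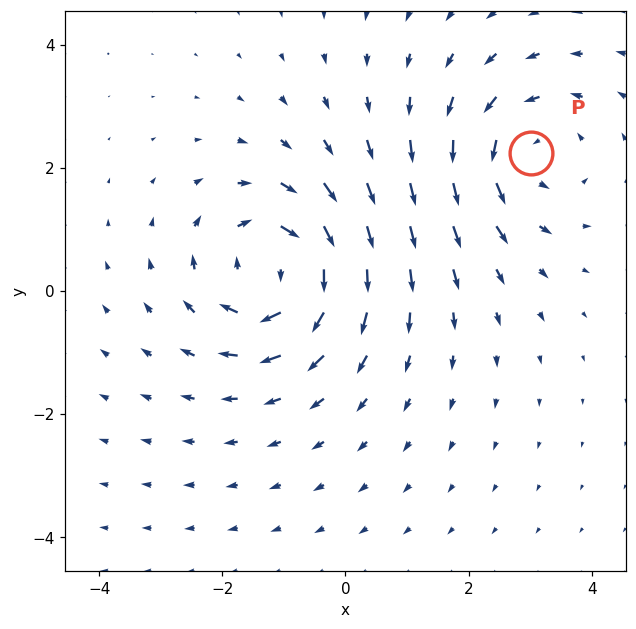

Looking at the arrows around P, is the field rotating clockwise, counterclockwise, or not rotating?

counterclockwise

Near P at (3.0, 2.2) the arrows circulate counterclockwise. The curl (z-component) there is about +3; positive curl means counterclockwise rotation.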